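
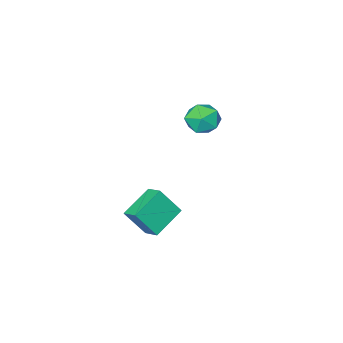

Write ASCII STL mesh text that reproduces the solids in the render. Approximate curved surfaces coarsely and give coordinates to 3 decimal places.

solid 
facet normal 0.080 0.377 0.923
outer loop
vertex -2.262 -3.423 1.291
vertex -1.625 -4.128 1.524
vertex -1.304 -3.283 1.151
endloop
endfacet
facet normal -0.065 0.891 0.449
outer loop
vertex -2.262 -3.423 1.291
vertex -1.304 -3.283 1.151
vertex -1.946 -2.988 0.474
endloop
endfacet
facet normal -0.677 0.725 0.124
outer loop
vertex -2.262 -3.423 1.291
vertex -1.946 -2.988 0.474
vertex -2.664 -3.651 0.43
endloop
endfacet
facet normal -0.911 0.108 0.397
outer loop
vertex -2.262 -3.423 1.291
vertex -2.664 -3.651 0.43
vertex -2.465 -4.356 1.078
endloop
endfacet
facet normal -0.444 -0.107 0.890
outer loop
vertex -2.262 -3.423 1.291
vertex -2.465 -4.356 1.078
vertex -1.625 -4.128 1.524
endloop
endfacet
facet normal 0.453 0.890 -0.042
outer loop
vertex -1.946 -2.988 0.474
vertex -1.304 -3.283 1.151
vertex -1.115 -3.424 0.202
endloop
endfacet
facet normal 0.688 0.058 0.724
outer loop
vertex -1.304 -3.283 1.151
vertex -1.625 -4.128 1.524
vertex -0.916 -4.129 0.85
endloop
endfacet
facet normal -0.160 -0.724 0.671
outer loop
vertex -1.625 -4.128 1.524
vertex -2.465 -4.356 1.078
vertex -1.634 -4.792 0.806
endloop
endfacet
facet normal -0.918 -0.376 -0.127
outer loop
vertex -2.465 -4.356 1.078
vertex -2.664 -3.651 0.43
vertex -2.276 -4.497 0.129
endloop
endfacet
facet normal -0.539 0.622 -0.568
outer loop
vertex -2.664 -3.651 0.43
vertex -1.946 -2.988 0.474
vertex -1.955 -3.652 -0.244
endloop
endfacet
facet normal 0.911 -0.108 -0.397
outer loop
vertex -1.318 -4.357 -0.011
vertex -1.115 -3.424 0.202
vertex -0.916 -4.129 0.85
endloop
endfacet
facet normal 0.677 -0.725 -0.124
outer loop
vertex -1.318 -4.357 -0.011
vertex -0.916 -4.129 0.85
vertex -1.634 -4.792 0.806
endloop
endfacet
facet normal 0.065 -0.891 -0.449
outer loop
vertex -1.318 -4.357 -0.011
vertex -1.634 -4.792 0.806
vertex -2.276 -4.497 0.129
endloop
endfacet
facet normal -0.080 -0.377 -0.923
outer loop
vertex -1.318 -4.357 -0.011
vertex -2.276 -4.497 0.129
vertex -1.955 -3.652 -0.244
endloop
endfacet
facet normal 0.444 0.107 -0.890
outer loop
vertex -1.318 -4.357 -0.011
vertex -1.955 -3.652 -0.244
vertex -1.115 -3.424 0.202
endloop
endfacet
facet normal 0.918 0.376 0.127
outer loop
vertex -0.916 -4.129 0.85
vertex -1.115 -3.424 0.202
vertex -1.304 -3.283 1.151
endloop
endfacet
facet normal 0.539 -0.622 0.568
outer loop
vertex -1.634 -4.792 0.806
vertex -0.916 -4.129 0.85
vertex -1.625 -4.128 1.524
endloop
endfacet
facet normal -0.453 -0.890 0.042
outer loop
vertex -2.276 -4.497 0.129
vertex -1.634 -4.792 0.806
vertex -2.465 -4.356 1.078
endloop
endfacet
facet normal -0.688 -0.058 -0.724
outer loop
vertex -1.955 -3.652 -0.244
vertex -2.276 -4.497 0.129
vertex -2.664 -3.651 0.43
endloop
endfacet
facet normal 0.160 0.724 -0.671
outer loop
vertex -1.115 -3.424 0.202
vertex -1.955 -3.652 -0.244
vertex -1.946 -2.988 0.474
endloop
endfacet
facet normal -0.879 -0.240 0.412
outer loop
vertex 3.273 -0.551 -0.082
vertex 3.229 0.316 0.329
vertex 2.532 0.007 -1.336
endloop
endfacet
facet normal 0.046 -0.902 -0.429
outer loop
vertex 4.051 0.424 -2.049
vertex 3.273 -0.551 -0.082
vertex 2.532 0.007 -1.336
endloop
endfacet
facet normal -0.878 -0.241 0.413
outer loop
vertex 2.532 0.007 -1.336
vertex 3.229 0.316 0.329
vertex 2.487 0.873 -0.925
endloop
endfacet
facet normal -0.475 0.357 -0.804
outer loop
vertex 2.487 0.873 -0.925
vertex 4.051 0.424 -2.049
vertex 2.532 0.007 -1.336
endloop
endfacet
facet normal 0.475 -0.357 0.804
outer loop
vertex 3.273 -0.551 -0.082
vertex 4.748 0.733 -0.384
vertex 3.229 0.316 0.329
endloop
endfacet
facet normal 0.047 -0.902 -0.429
outer loop
vertex 4.793 -0.133 -0.795
vertex 3.273 -0.551 -0.082
vertex 4.051 0.424 -2.049
endloop
endfacet
facet normal 0.475 -0.357 0.804
outer loop
vertex 4.793 -0.133 -0.795
vertex 4.748 0.733 -0.384
vertex 3.273 -0.551 -0.082
endloop
endfacet
facet normal -0.047 0.902 0.428
outer loop
vertex 3.229 0.316 0.329
vertex 4.748 0.733 -0.384
vertex 2.487 0.873 -0.925
endloop
endfacet
facet normal -0.475 0.357 -0.804
outer loop
vertex 4.007 1.291 -1.638
vertex 4.051 0.424 -2.049
vertex 2.487 0.873 -0.925
endloop
endfacet
facet normal -0.047 0.902 0.429
outer loop
vertex 2.487 0.873 -0.925
vertex 4.748 0.733 -0.384
vertex 4.007 1.291 -1.638
endloop
endfacet
facet normal 0.878 0.240 -0.413
outer loop
vertex 4.007 1.291 -1.638
vertex 4.793 -0.133 -0.795
vertex 4.051 0.424 -2.049
endloop
endfacet
facet normal 0.879 0.241 -0.412
outer loop
vertex 4.748 0.733 -0.384
vertex 4.793 -0.133 -0.795
vertex 4.007 1.291 -1.638
endloop
endfacet

endsolid


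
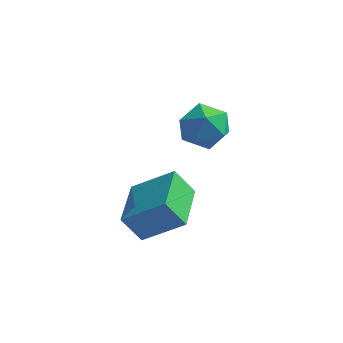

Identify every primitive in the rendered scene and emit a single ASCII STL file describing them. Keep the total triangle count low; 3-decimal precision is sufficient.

solid 
facet normal -0.464 0.824 0.326
outer loop
vertex -3.18 2.118 -2.171
vertex -2.603 2.066 -1.219
vertex -2.198 2.637 -2.086
endloop
endfacet
facet normal -0.405 0.829 -0.385
outer loop
vertex -3.18 2.118 -2.171
vertex -2.198 2.637 -2.086
vertex -2.455 2.08 -3.016
endloop
endfacet
facet normal -0.730 0.246 -0.637
outer loop
vertex -3.18 2.118 -2.171
vertex -2.455 2.08 -3.016
vertex -3.019 1.164 -2.724
endloop
endfacet
facet normal -0.989 -0.119 -0.083
outer loop
vertex -3.18 2.118 -2.171
vertex -3.019 1.164 -2.724
vertex -3.111 1.156 -1.613
endloop
endfacet
facet normal -0.825 0.238 0.513
outer loop
vertex -3.18 2.118 -2.171
vertex -3.111 1.156 -1.613
vertex -2.603 2.066 -1.219
endloop
endfacet
facet normal 0.288 0.784 -0.549
outer loop
vertex -2.455 2.08 -3.016
vertex -2.198 2.637 -2.086
vertex -1.429 2.004 -2.587
endloop
endfacet
facet normal 0.193 0.776 0.601
outer loop
vertex -2.198 2.637 -2.086
vertex -2.603 2.066 -1.219
vertex -1.521 1.996 -1.476
endloop
endfacet
facet normal -0.391 -0.173 0.904
outer loop
vertex -2.603 2.066 -1.219
vertex -3.111 1.156 -1.613
vertex -2.085 1.08 -1.184
endloop
endfacet
facet normal -0.657 -0.751 -0.060
outer loop
vertex -3.111 1.156 -1.613
vertex -3.019 1.164 -2.724
vertex -2.342 0.523 -2.114
endloop
endfacet
facet normal -0.238 -0.159 -0.958
outer loop
vertex -3.019 1.164 -2.724
vertex -2.455 2.08 -3.016
vertex -1.937 1.094 -2.981
endloop
endfacet
facet normal 0.989 0.119 0.083
outer loop
vertex -1.36 1.042 -2.029
vertex -1.429 2.004 -2.587
vertex -1.521 1.996 -1.476
endloop
endfacet
facet normal 0.730 -0.246 0.637
outer loop
vertex -1.36 1.042 -2.029
vertex -1.521 1.996 -1.476
vertex -2.085 1.08 -1.184
endloop
endfacet
facet normal 0.405 -0.829 0.385
outer loop
vertex -1.36 1.042 -2.029
vertex -2.085 1.08 -1.184
vertex -2.342 0.523 -2.114
endloop
endfacet
facet normal 0.464 -0.824 -0.326
outer loop
vertex -1.36 1.042 -2.029
vertex -2.342 0.523 -2.114
vertex -1.937 1.094 -2.981
endloop
endfacet
facet normal 0.825 -0.238 -0.513
outer loop
vertex -1.36 1.042 -2.029
vertex -1.937 1.094 -2.981
vertex -1.429 2.004 -2.587
endloop
endfacet
facet normal 0.657 0.751 0.060
outer loop
vertex -1.521 1.996 -1.476
vertex -1.429 2.004 -2.587
vertex -2.198 2.637 -2.086
endloop
endfacet
facet normal 0.238 0.159 0.958
outer loop
vertex -2.085 1.08 -1.184
vertex -1.521 1.996 -1.476
vertex -2.603 2.066 -1.219
endloop
endfacet
facet normal -0.288 -0.784 0.549
outer loop
vertex -2.342 0.523 -2.114
vertex -2.085 1.08 -1.184
vertex -3.111 1.156 -1.613
endloop
endfacet
facet normal -0.193 -0.776 -0.601
outer loop
vertex -1.937 1.094 -2.981
vertex -2.342 0.523 -2.114
vertex -3.019 1.164 -2.724
endloop
endfacet
facet normal 0.391 0.173 -0.904
outer loop
vertex -1.429 2.004 -2.587
vertex -1.937 1.094 -2.981
vertex -2.455 2.08 -3.016
endloop
endfacet
facet normal -0.574 -0.068 0.816
outer loop
vertex -2.367 -3.295 -2.539
vertex -2.631 -1.171 -2.548
vertex -3.954 -3.497 -3.671
endloop
endfacet
facet normal 0.123 -0.992 0.004
outer loop
vertex -3.209 -3.409 -4.732
vertex -2.367 -3.295 -2.539
vertex -3.954 -3.497 -3.671
endloop
endfacet
facet normal -0.574 -0.068 0.816
outer loop
vertex -3.954 -3.497 -3.671
vertex -2.631 -1.171 -2.548
vertex -4.218 -1.373 -3.68
endloop
endfacet
facet normal -0.810 -0.103 -0.577
outer loop
vertex -4.218 -1.373 -3.68
vertex -3.209 -3.409 -4.732
vertex -3.954 -3.497 -3.671
endloop
endfacet
facet normal 0.810 0.103 0.577
outer loop
vertex -2.367 -3.295 -2.539
vertex -1.886 -1.083 -3.609
vertex -2.631 -1.171 -2.548
endloop
endfacet
facet normal 0.123 -0.992 0.004
outer loop
vertex -1.622 -3.207 -3.6
vertex -2.367 -3.295 -2.539
vertex -3.209 -3.409 -4.732
endloop
endfacet
facet normal 0.810 0.103 0.577
outer loop
vertex -1.622 -3.207 -3.6
vertex -1.886 -1.083 -3.609
vertex -2.367 -3.295 -2.539
endloop
endfacet
facet normal -0.123 0.992 -0.004
outer loop
vertex -2.631 -1.171 -2.548
vertex -1.886 -1.083 -3.609
vertex -4.218 -1.373 -3.68
endloop
endfacet
facet normal -0.810 -0.103 -0.577
outer loop
vertex -3.473 -1.285 -4.741
vertex -3.209 -3.409 -4.732
vertex -4.218 -1.373 -3.68
endloop
endfacet
facet normal -0.123 0.992 -0.004
outer loop
vertex -4.218 -1.373 -3.68
vertex -1.886 -1.083 -3.609
vertex -3.473 -1.285 -4.741
endloop
endfacet
facet normal 0.574 0.068 -0.816
outer loop
vertex -3.473 -1.285 -4.741
vertex -1.622 -3.207 -3.6
vertex -3.209 -3.409 -4.732
endloop
endfacet
facet normal 0.574 0.068 -0.816
outer loop
vertex -1.886 -1.083 -3.609
vertex -1.622 -3.207 -3.6
vertex -3.473 -1.285 -4.741
endloop
endfacet

endsolid


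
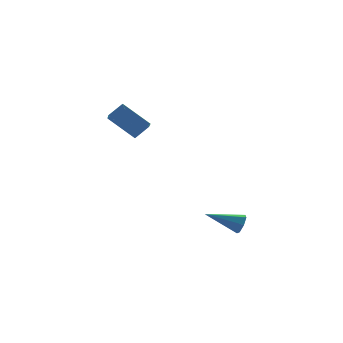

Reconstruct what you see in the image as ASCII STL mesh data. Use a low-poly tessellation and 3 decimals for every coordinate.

solid 
facet normal 0.920 -0.148 -0.364
outer loop
vertex 3.477 -1.442 -3.467
vertex 3.232 -1.744 -3.963
vertex 3.356 -1.13 -3.899
endloop
endfacet
facet normal 0.054 0.817 0.575
outer loop
vertex 3.477 -1.442 -3.467
vertex 3.356 -1.13 -3.899
vertex 1.448 -1.456 -3.257
endloop
endfacet
facet normal 0.920 -0.148 -0.364
outer loop
vertex 3.356 -1.13 -3.899
vertex 3.232 -1.744 -3.963
vertex 3.142 -1.28 -4.379
endloop
endfacet
facet normal -0.229 0.954 -0.196
outer loop
vertex 3.356 -1.13 -3.899
vertex 3.142 -1.28 -4.379
vertex 1.448 -1.456 -3.257
endloop
endfacet
facet normal 0.920 -0.147 -0.364
outer loop
vertex 3.142 -1.28 -4.379
vertex 3.232 -1.744 -3.963
vertex 2.996 -1.779 -4.546
endloop
endfacet
facet normal -0.534 0.405 -0.742
outer loop
vertex 3.142 -1.28 -4.379
vertex 2.996 -1.779 -4.546
vertex 1.448 -1.456 -3.257
endloop
endfacet
facet normal 0.920 -0.149 -0.363
outer loop
vertex 2.996 -1.779 -4.546
vertex 3.232 -1.744 -3.963
vertex 3.027 -2.252 -4.273
endloop
endfacet
facet normal -0.631 -0.418 -0.653
outer loop
vertex 2.996 -1.779 -4.546
vertex 3.027 -2.252 -4.273
vertex 1.448 -1.456 -3.257
endloop
endfacet
facet normal 0.919 -0.148 -0.365
outer loop
vertex 3.027 -2.252 -4.273
vertex 3.232 -1.744 -3.963
vertex 3.213 -2.343 -3.767
endloop
endfacet
facet normal -0.448 -0.894 0.004
outer loop
vertex 3.027 -2.252 -4.273
vertex 3.213 -2.343 -3.767
vertex 1.448 -1.456 -3.257
endloop
endfacet
facet normal 0.920 -0.148 -0.363
outer loop
vertex 3.213 -2.343 -3.767
vertex 3.232 -1.744 -3.963
vertex 3.413 -1.982 -3.408
endloop
endfacet
facet normal -0.121 -0.665 0.737
outer loop
vertex 3.213 -2.343 -3.767
vertex 3.413 -1.982 -3.408
vertex 1.448 -1.456 -3.257
endloop
endfacet
facet normal 0.920 -0.149 -0.364
outer loop
vertex 3.413 -1.982 -3.408
vertex 3.232 -1.744 -3.963
vertex 3.477 -1.442 -3.467
endloop
endfacet
facet normal 0.102 0.096 0.990
outer loop
vertex 3.413 -1.982 -3.408
vertex 3.477 -1.442 -3.467
vertex 1.448 -1.456 -3.257
endloop
endfacet
facet normal -0.733 -0.246 -0.634
outer loop
vertex -1.776 -0.389 1.902
vertex -3.037 0.333 3.079
vertex -1.65 0.856 1.274
endloop
endfacet
facet normal 0.675 -0.386 -0.629
outer loop
vertex -0.903 1.107 1.921
vertex -1.776 -0.389 1.902
vertex -1.65 0.856 1.274
endloop
endfacet
facet normal -0.733 -0.246 -0.634
outer loop
vertex -1.65 0.856 1.274
vertex -3.037 0.333 3.079
vertex -2.911 1.578 2.451
endloop
endfacet
facet normal 0.090 0.889 -0.449
outer loop
vertex -2.911 1.578 2.451
vertex -0.903 1.107 1.921
vertex -1.65 0.856 1.274
endloop
endfacet
facet normal -0.090 -0.889 0.449
outer loop
vertex -1.776 -0.389 1.902
vertex -2.29 0.584 3.726
vertex -3.037 0.333 3.079
endloop
endfacet
facet normal 0.675 -0.386 -0.629
outer loop
vertex -1.029 -0.138 2.549
vertex -1.776 -0.389 1.902
vertex -0.903 1.107 1.921
endloop
endfacet
facet normal -0.090 -0.889 0.449
outer loop
vertex -1.029 -0.138 2.549
vertex -2.29 0.584 3.726
vertex -1.776 -0.389 1.902
endloop
endfacet
facet normal -0.675 0.386 0.629
outer loop
vertex -3.037 0.333 3.079
vertex -2.29 0.584 3.726
vertex -2.911 1.578 2.451
endloop
endfacet
facet normal 0.090 0.889 -0.449
outer loop
vertex -2.164 1.829 3.098
vertex -0.903 1.107 1.921
vertex -2.911 1.578 2.451
endloop
endfacet
facet normal -0.675 0.386 0.629
outer loop
vertex -2.911 1.578 2.451
vertex -2.29 0.584 3.726
vertex -2.164 1.829 3.098
endloop
endfacet
facet normal 0.733 0.246 0.634
outer loop
vertex -2.164 1.829 3.098
vertex -1.029 -0.138 2.549
vertex -0.903 1.107 1.921
endloop
endfacet
facet normal 0.733 0.246 0.634
outer loop
vertex -2.29 0.584 3.726
vertex -1.029 -0.138 2.549
vertex -2.164 1.829 3.098
endloop
endfacet

endsolid


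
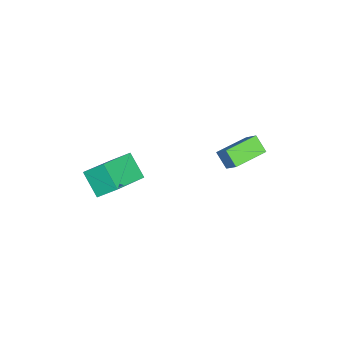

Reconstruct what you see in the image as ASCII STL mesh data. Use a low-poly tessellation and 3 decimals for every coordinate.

solid 
facet normal -0.482 -0.567 0.668
outer loop
vertex 0.893 -3.057 1.341
vertex 0.868 -2.255 2.003
vertex -0.824 -2.488 0.586
endloop
endfacet
facet normal 0.024 -0.771 -0.636
outer loop
vertex -0.228 -1.785 -0.243
vertex 0.893 -3.057 1.341
vertex -0.824 -2.488 0.586
endloop
endfacet
facet normal -0.481 -0.567 0.668
outer loop
vertex -0.824 -2.488 0.586
vertex 0.868 -2.255 2.003
vertex -0.85 -1.686 1.248
endloop
endfacet
facet normal -0.876 0.289 -0.385
outer loop
vertex -0.85 -1.686 1.248
vertex -0.228 -1.785 -0.243
vertex -0.824 -2.488 0.586
endloop
endfacet
facet normal 0.877 -0.290 0.384
outer loop
vertex 0.893 -3.057 1.341
vertex 1.464 -1.552 1.174
vertex 0.868 -2.255 2.003
endloop
endfacet
facet normal 0.024 -0.771 -0.636
outer loop
vertex 1.49 -2.354 0.512
vertex 0.893 -3.057 1.341
vertex -0.228 -1.785 -0.243
endloop
endfacet
facet normal 0.876 -0.290 0.385
outer loop
vertex 1.49 -2.354 0.512
vertex 1.464 -1.552 1.174
vertex 0.893 -3.057 1.341
endloop
endfacet
facet normal -0.024 0.771 0.636
outer loop
vertex 0.868 -2.255 2.003
vertex 1.464 -1.552 1.174
vertex -0.85 -1.686 1.248
endloop
endfacet
facet normal -0.876 0.290 -0.385
outer loop
vertex -0.253 -0.983 0.419
vertex -0.228 -1.785 -0.243
vertex -0.85 -1.686 1.248
endloop
endfacet
facet normal -0.024 0.771 0.636
outer loop
vertex -0.85 -1.686 1.248
vertex 1.464 -1.552 1.174
vertex -0.253 -0.983 0.419
endloop
endfacet
facet normal 0.482 0.567 -0.668
outer loop
vertex -0.253 -0.983 0.419
vertex 1.49 -2.354 0.512
vertex -0.228 -1.785 -0.243
endloop
endfacet
facet normal 0.482 0.567 -0.668
outer loop
vertex 1.464 -1.552 1.174
vertex 1.49 -2.354 0.512
vertex -0.253 -0.983 0.419
endloop
endfacet
facet normal -0.400 -0.573 0.715
outer loop
vertex -1.395 1.953 1.723
vertex -2.543 2.881 1.824
vertex -1.834 1.478 1.097
endloop
endfacet
facet normal 0.776 -0.628 -0.068
outer loop
vertex -1.497 1.959 0.496
vertex -1.395 1.953 1.723
vertex -1.834 1.478 1.097
endloop
endfacet
facet normal -0.402 -0.573 0.714
outer loop
vertex -1.834 1.478 1.097
vertex -2.543 2.881 1.824
vertex -2.982 2.407 1.197
endloop
endfacet
facet normal -0.488 -0.528 -0.696
outer loop
vertex -2.982 2.407 1.197
vertex -1.497 1.959 0.496
vertex -1.834 1.478 1.097
endloop
endfacet
facet normal 0.488 0.528 0.696
outer loop
vertex -1.395 1.953 1.723
vertex -2.206 3.362 1.223
vertex -2.543 2.881 1.824
endloop
endfacet
facet normal 0.775 -0.628 -0.067
outer loop
vertex -1.058 2.433 1.123
vertex -1.395 1.953 1.723
vertex -1.497 1.959 0.496
endloop
endfacet
facet normal 0.487 0.527 0.696
outer loop
vertex -1.058 2.433 1.123
vertex -2.206 3.362 1.223
vertex -1.395 1.953 1.723
endloop
endfacet
facet normal -0.775 0.628 0.068
outer loop
vertex -2.543 2.881 1.824
vertex -2.206 3.362 1.223
vertex -2.982 2.407 1.197
endloop
endfacet
facet normal -0.488 -0.527 -0.696
outer loop
vertex -2.645 2.887 0.597
vertex -1.497 1.959 0.496
vertex -2.982 2.407 1.197
endloop
endfacet
facet normal -0.775 0.628 0.067
outer loop
vertex -2.982 2.407 1.197
vertex -2.206 3.362 1.223
vertex -2.645 2.887 0.597
endloop
endfacet
facet normal 0.401 0.574 -0.714
outer loop
vertex -2.645 2.887 0.597
vertex -1.058 2.433 1.123
vertex -1.497 1.959 0.496
endloop
endfacet
facet normal 0.401 0.572 -0.715
outer loop
vertex -2.206 3.362 1.223
vertex -1.058 2.433 1.123
vertex -2.645 2.887 0.597
endloop
endfacet

endsolid


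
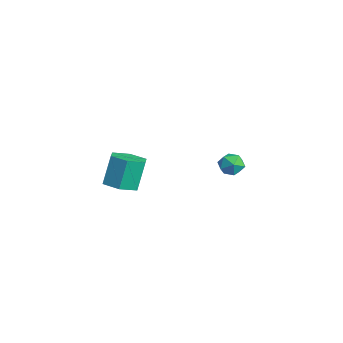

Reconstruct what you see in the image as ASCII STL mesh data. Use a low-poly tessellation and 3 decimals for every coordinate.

solid 
facet normal 0.201 0.924 -0.326
outer loop
vertex 2.45 3.19 -3.118
vertex 2.115 3.507 -2.427
vertex 2.924 3.323 -2.449
endloop
endfacet
facet normal 0.681 0.456 -0.573
outer loop
vertex 2.45 3.19 -3.118
vertex 2.924 3.323 -2.449
vertex 3.017 2.627 -2.893
endloop
endfacet
facet normal 0.330 -0.044 -0.943
outer loop
vertex 2.45 3.19 -3.118
vertex 3.017 2.627 -2.893
vertex 2.265 2.381 -3.145
endloop
endfacet
facet normal -0.365 0.114 -0.924
outer loop
vertex 2.45 3.19 -3.118
vertex 2.265 2.381 -3.145
vertex 1.707 2.925 -2.857
endloop
endfacet
facet normal -0.445 0.713 -0.543
outer loop
vertex 2.45 3.19 -3.118
vertex 1.707 2.925 -2.857
vertex 2.115 3.507 -2.427
endloop
endfacet
facet normal 0.990 0.141 -0.014
outer loop
vertex 3.017 2.627 -2.893
vertex 2.924 3.323 -2.449
vertex 3.033 2.595 -2.063
endloop
endfacet
facet normal 0.214 0.897 0.388
outer loop
vertex 2.924 3.323 -2.449
vertex 2.115 3.507 -2.427
vertex 2.475 3.139 -1.775
endloop
endfacet
facet normal -0.831 0.555 0.037
outer loop
vertex 2.115 3.507 -2.427
vertex 1.707 2.925 -2.857
vertex 1.723 2.893 -2.027
endloop
endfacet
facet normal -0.702 -0.413 -0.580
outer loop
vertex 1.707 2.925 -2.857
vertex 2.265 2.381 -3.145
vertex 1.816 2.197 -2.471
endloop
endfacet
facet normal 0.424 -0.669 -0.611
outer loop
vertex 2.265 2.381 -3.145
vertex 3.017 2.627 -2.893
vertex 2.625 2.013 -2.493
endloop
endfacet
facet normal 0.365 -0.114 0.924
outer loop
vertex 2.29 2.33 -1.802
vertex 3.033 2.595 -2.063
vertex 2.475 3.139 -1.775
endloop
endfacet
facet normal -0.330 0.044 0.943
outer loop
vertex 2.29 2.33 -1.802
vertex 2.475 3.139 -1.775
vertex 1.723 2.893 -2.027
endloop
endfacet
facet normal -0.681 -0.456 0.573
outer loop
vertex 2.29 2.33 -1.802
vertex 1.723 2.893 -2.027
vertex 1.816 2.197 -2.471
endloop
endfacet
facet normal -0.201 -0.924 0.326
outer loop
vertex 2.29 2.33 -1.802
vertex 1.816 2.197 -2.471
vertex 2.625 2.013 -2.493
endloop
endfacet
facet normal 0.445 -0.713 0.543
outer loop
vertex 2.29 2.33 -1.802
vertex 2.625 2.013 -2.493
vertex 3.033 2.595 -2.063
endloop
endfacet
facet normal 0.702 0.413 0.580
outer loop
vertex 2.475 3.139 -1.775
vertex 3.033 2.595 -2.063
vertex 2.924 3.323 -2.449
endloop
endfacet
facet normal -0.424 0.669 0.611
outer loop
vertex 1.723 2.893 -2.027
vertex 2.475 3.139 -1.775
vertex 2.115 3.507 -2.427
endloop
endfacet
facet normal -0.990 -0.141 0.014
outer loop
vertex 1.816 2.197 -2.471
vertex 1.723 2.893 -2.027
vertex 1.707 2.925 -2.857
endloop
endfacet
facet normal -0.214 -0.897 -0.388
outer loop
vertex 2.625 2.013 -2.493
vertex 1.816 2.197 -2.471
vertex 2.265 2.381 -3.145
endloop
endfacet
facet normal 0.831 -0.555 -0.037
outer loop
vertex 3.033 2.595 -2.063
vertex 2.625 2.013 -2.493
vertex 3.017 2.627 -2.893
endloop
endfacet
facet normal 0.210 -0.334 -0.919
outer loop
vertex 4.951 -3.689 -1.243
vertex 4.075 -4.249 -1.24
vertex 4.066 -3.272 -1.597
endloop
endfacet
facet normal 0.482 0.853 -0.200
outer loop
vertex 4.951 -3.689 -1.243
vertex 4.066 -3.272 -1.597
vertex 4.561 -3.071 0.457
endloop
endfacet
facet normal 0.482 0.853 -0.200
outer loop
vertex 4.561 -3.071 0.457
vertex 4.066 -3.272 -1.597
vertex 3.677 -2.654 0.103
endloop
endfacet
facet normal -0.210 0.334 0.919
outer loop
vertex 4.561 -3.071 0.457
vertex 3.677 -2.654 0.103
vertex 3.685 -3.631 0.46
endloop
endfacet
facet normal 0.211 -0.334 -0.919
outer loop
vertex 4.066 -3.272 -1.597
vertex 4.075 -4.249 -1.24
vertex 3.19 -3.833 -1.594
endloop
endfacet
facet normal -0.496 0.773 -0.395
outer loop
vertex 4.066 -3.272 -1.597
vertex 3.19 -3.833 -1.594
vertex 3.677 -2.654 0.103
endloop
endfacet
facet normal -0.496 0.773 -0.395
outer loop
vertex 3.677 -2.654 0.103
vertex 3.19 -3.833 -1.594
vertex 2.801 -3.215 0.106
endloop
endfacet
facet normal -0.211 0.334 0.919
outer loop
vertex 3.677 -2.654 0.103
vertex 2.801 -3.215 0.106
vertex 3.685 -3.631 0.46
endloop
endfacet
facet normal 0.210 -0.334 -0.919
outer loop
vertex 3.19 -3.833 -1.594
vertex 4.075 -4.249 -1.24
vertex 3.199 -4.809 -1.237
endloop
endfacet
facet normal -0.978 -0.080 -0.195
outer loop
vertex 3.19 -3.833 -1.594
vertex 3.199 -4.809 -1.237
vertex 2.801 -3.215 0.106
endloop
endfacet
facet normal -0.978 -0.079 -0.195
outer loop
vertex 2.801 -3.215 0.106
vertex 3.199 -4.809 -1.237
vertex 2.809 -4.191 0.463
endloop
endfacet
facet normal -0.211 0.334 0.919
outer loop
vertex 2.801 -3.215 0.106
vertex 2.809 -4.191 0.463
vertex 3.685 -3.631 0.46
endloop
endfacet
facet normal 0.210 -0.334 -0.919
outer loop
vertex 3.199 -4.809 -1.237
vertex 4.075 -4.249 -1.24
vertex 4.083 -5.226 -0.883
endloop
endfacet
facet normal -0.482 -0.853 0.199
outer loop
vertex 3.199 -4.809 -1.237
vertex 4.083 -5.226 -0.883
vertex 2.809 -4.191 0.463
endloop
endfacet
facet normal -0.482 -0.853 0.200
outer loop
vertex 2.809 -4.191 0.463
vertex 4.083 -5.226 -0.883
vertex 3.694 -4.608 0.817
endloop
endfacet
facet normal -0.210 0.334 0.919
outer loop
vertex 2.809 -4.191 0.463
vertex 3.694 -4.608 0.817
vertex 3.685 -3.631 0.46
endloop
endfacet
facet normal 0.211 -0.334 -0.919
outer loop
vertex 4.083 -5.226 -0.883
vertex 4.075 -4.249 -1.24
vertex 4.959 -4.665 -0.886
endloop
endfacet
facet normal 0.496 -0.773 0.395
outer loop
vertex 4.083 -5.226 -0.883
vertex 4.959 -4.665 -0.886
vertex 3.694 -4.608 0.817
endloop
endfacet
facet normal 0.496 -0.773 0.395
outer loop
vertex 3.694 -4.608 0.817
vertex 4.959 -4.665 -0.886
vertex 4.57 -4.047 0.814
endloop
endfacet
facet normal -0.211 0.334 0.919
outer loop
vertex 3.694 -4.608 0.817
vertex 4.57 -4.047 0.814
vertex 3.685 -3.631 0.46
endloop
endfacet
facet normal 0.211 -0.334 -0.919
outer loop
vertex 4.959 -4.665 -0.886
vertex 4.075 -4.249 -1.24
vertex 4.951 -3.689 -1.243
endloop
endfacet
facet normal 0.978 0.079 0.195
outer loop
vertex 4.959 -4.665 -0.886
vertex 4.951 -3.689 -1.243
vertex 4.57 -4.047 0.814
endloop
endfacet
facet normal 0.977 0.080 0.195
outer loop
vertex 4.57 -4.047 0.814
vertex 4.951 -3.689 -1.243
vertex 4.561 -3.071 0.457
endloop
endfacet
facet normal -0.210 0.334 0.919
outer loop
vertex 4.57 -4.047 0.814
vertex 4.561 -3.071 0.457
vertex 3.685 -3.631 0.46
endloop
endfacet

endsolid


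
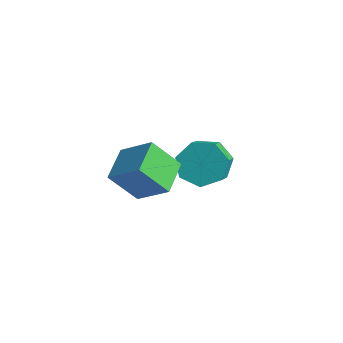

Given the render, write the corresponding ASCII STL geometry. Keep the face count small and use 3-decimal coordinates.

solid 
facet normal -0.471 0.665 -0.580
outer loop
vertex -3.747 3.663 0.779
vertex -4.076 4.062 1.503
vertex -3.313 4.229 1.075
endloop
endfacet
facet normal 0.680 -0.145 -0.719
outer loop
vertex -3.747 3.663 0.779
vertex -3.313 4.229 1.075
vertex -3.136 2.798 1.532
endloop
endfacet
facet normal 0.681 -0.145 -0.718
outer loop
vertex -3.136 2.798 1.532
vertex -3.313 4.229 1.075
vertex -2.702 3.364 1.829
endloop
endfacet
facet normal 0.471 -0.665 0.580
outer loop
vertex -3.136 2.798 1.532
vertex -2.702 3.364 1.829
vertex -3.464 3.198 2.257
endloop
endfacet
facet normal -0.471 0.665 -0.579
outer loop
vertex -3.313 4.229 1.075
vertex -4.076 4.062 1.503
vertex -3.453 4.669 1.694
endloop
endfacet
facet normal 0.864 0.482 -0.147
outer loop
vertex -3.313 4.229 1.075
vertex -3.453 4.669 1.694
vertex -2.702 3.364 1.829
endloop
endfacet
facet normal 0.864 0.482 -0.147
outer loop
vertex -2.702 3.364 1.829
vertex -3.453 4.669 1.694
vertex -2.842 3.804 2.448
endloop
endfacet
facet normal 0.470 -0.666 0.579
outer loop
vertex -2.702 3.364 1.829
vertex -2.842 3.804 2.448
vertex -3.464 3.198 2.257
endloop
endfacet
facet normal -0.470 0.665 -0.580
outer loop
vertex -3.453 4.669 1.694
vertex -4.076 4.062 1.503
vertex -4.062 4.653 2.169
endloop
endfacet
facet normal 0.397 0.746 0.534
outer loop
vertex -3.453 4.669 1.694
vertex -4.062 4.653 2.169
vertex -2.842 3.804 2.448
endloop
endfacet
facet normal 0.397 0.746 0.534
outer loop
vertex -2.842 3.804 2.448
vertex -4.062 4.653 2.169
vertex -3.45 3.788 2.923
endloop
endfacet
facet normal 0.470 -0.665 0.580
outer loop
vertex -2.842 3.804 2.448
vertex -3.45 3.788 2.923
vertex -3.464 3.198 2.257
endloop
endfacet
facet normal -0.471 0.665 -0.580
outer loop
vertex -4.062 4.653 2.169
vertex -4.076 4.062 1.503
vertex -4.681 4.192 2.143
endloop
endfacet
facet normal -0.369 0.449 0.814
outer loop
vertex -4.062 4.653 2.169
vertex -4.681 4.192 2.143
vertex -3.45 3.788 2.923
endloop
endfacet
facet normal -0.369 0.448 0.814
outer loop
vertex -3.45 3.788 2.923
vertex -4.681 4.192 2.143
vertex -4.07 3.327 2.896
endloop
endfacet
facet normal 0.470 -0.666 0.580
outer loop
vertex -3.45 3.788 2.923
vertex -4.07 3.327 2.896
vertex -3.464 3.198 2.257
endloop
endfacet
facet normal -0.470 0.665 -0.580
outer loop
vertex -4.681 4.192 2.143
vertex -4.076 4.062 1.503
vertex -4.844 3.634 1.635
endloop
endfacet
facet normal -0.857 -0.187 0.480
outer loop
vertex -4.681 4.192 2.143
vertex -4.844 3.634 1.635
vertex -4.07 3.327 2.896
endloop
endfacet
facet normal -0.857 -0.187 0.480
outer loop
vertex -4.07 3.327 2.896
vertex -4.844 3.634 1.635
vertex -4.233 2.769 2.388
endloop
endfacet
facet normal 0.470 -0.665 0.580
outer loop
vertex -4.07 3.327 2.896
vertex -4.233 2.769 2.388
vertex -3.464 3.198 2.257
endloop
endfacet
facet normal -0.470 0.665 -0.580
outer loop
vertex -4.844 3.634 1.635
vertex -4.076 4.062 1.503
vertex -4.429 3.398 1.028
endloop
endfacet
facet normal -0.700 -0.681 -0.214
outer loop
vertex -4.844 3.634 1.635
vertex -4.429 3.398 1.028
vertex -4.233 2.769 2.388
endloop
endfacet
facet normal -0.700 -0.681 -0.214
outer loop
vertex -4.233 2.769 2.388
vertex -4.429 3.398 1.028
vertex -3.818 2.533 1.781
endloop
endfacet
facet normal 0.470 -0.665 0.580
outer loop
vertex -4.233 2.769 2.388
vertex -3.818 2.533 1.781
vertex -3.464 3.198 2.257
endloop
endfacet
facet normal -0.470 0.665 -0.580
outer loop
vertex -4.429 3.398 1.028
vertex -4.076 4.062 1.503
vertex -3.747 3.663 0.779
endloop
endfacet
facet normal -0.016 -0.663 -0.749
outer loop
vertex -4.429 3.398 1.028
vertex -3.747 3.663 0.779
vertex -3.818 2.533 1.781
endloop
endfacet
facet normal -0.016 -0.663 -0.749
outer loop
vertex -3.818 2.533 1.781
vertex -3.747 3.663 0.779
vertex -3.136 2.798 1.532
endloop
endfacet
facet normal 0.470 -0.665 0.580
outer loop
vertex -3.818 2.533 1.781
vertex -3.136 2.798 1.532
vertex -3.464 3.198 2.257
endloop
endfacet
facet normal -0.447 -0.470 0.761
outer loop
vertex -2.701 -0.303 4.486
vertex -3.27 0.792 4.828
vertex -3.772 -0.605 3.67
endloop
endfacet
facet normal 0.444 -0.855 -0.267
outer loop
vertex -3.15 0.048 2.612
vertex -2.701 -0.303 4.486
vertex -3.772 -0.605 3.67
endloop
endfacet
facet normal -0.447 -0.470 0.761
outer loop
vertex -3.772 -0.605 3.67
vertex -3.27 0.792 4.828
vertex -4.341 0.49 4.012
endloop
endfacet
facet normal -0.776 -0.219 -0.591
outer loop
vertex -4.341 0.49 4.012
vertex -3.15 0.048 2.612
vertex -3.772 -0.605 3.67
endloop
endfacet
facet normal 0.776 0.219 0.591
outer loop
vertex -2.701 -0.303 4.486
vertex -2.648 1.445 3.77
vertex -3.27 0.792 4.828
endloop
endfacet
facet normal 0.444 -0.855 -0.267
outer loop
vertex -2.079 0.35 3.428
vertex -2.701 -0.303 4.486
vertex -3.15 0.048 2.612
endloop
endfacet
facet normal 0.776 0.219 0.591
outer loop
vertex -2.079 0.35 3.428
vertex -2.648 1.445 3.77
vertex -2.701 -0.303 4.486
endloop
endfacet
facet normal -0.444 0.855 0.267
outer loop
vertex -3.27 0.792 4.828
vertex -2.648 1.445 3.77
vertex -4.341 0.49 4.012
endloop
endfacet
facet normal -0.776 -0.219 -0.591
outer loop
vertex -3.719 1.143 2.954
vertex -3.15 0.048 2.612
vertex -4.341 0.49 4.012
endloop
endfacet
facet normal -0.444 0.855 0.267
outer loop
vertex -4.341 0.49 4.012
vertex -2.648 1.445 3.77
vertex -3.719 1.143 2.954
endloop
endfacet
facet normal 0.447 0.470 -0.761
outer loop
vertex -3.719 1.143 2.954
vertex -2.079 0.35 3.428
vertex -3.15 0.048 2.612
endloop
endfacet
facet normal 0.447 0.470 -0.761
outer loop
vertex -2.648 1.445 3.77
vertex -2.079 0.35 3.428
vertex -3.719 1.143 2.954
endloop
endfacet

endsolid


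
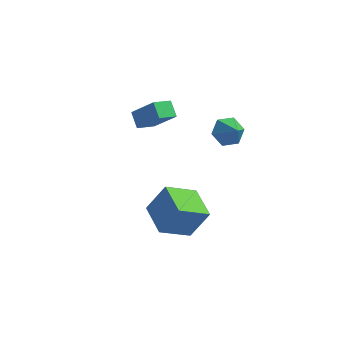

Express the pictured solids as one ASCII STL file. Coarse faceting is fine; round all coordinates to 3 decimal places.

solid 
facet normal -0.706 -0.477 0.524
outer loop
vertex -1.401 -3.121 -1.853
vertex -2.247 -1.701 -1.701
vertex -2.208 -3.453 -3.241
endloop
endfacet
facet normal 0.510 -0.856 -0.092
outer loop
vertex -0.973 -2.619 -4.159
vertex -1.401 -3.121 -1.853
vertex -2.208 -3.453 -3.241
endloop
endfacet
facet normal -0.706 -0.477 0.524
outer loop
vertex -2.208 -3.453 -3.241
vertex -2.247 -1.701 -1.701
vertex -3.054 -2.033 -3.089
endloop
endfacet
facet normal -0.492 -0.203 -0.846
outer loop
vertex -3.054 -2.033 -3.089
vertex -0.973 -2.619 -4.159
vertex -2.208 -3.453 -3.241
endloop
endfacet
facet normal 0.492 0.203 0.846
outer loop
vertex -1.401 -3.121 -1.853
vertex -1.012 -0.867 -2.619
vertex -2.247 -1.701 -1.701
endloop
endfacet
facet normal 0.510 -0.856 -0.092
outer loop
vertex -0.166 -2.287 -2.771
vertex -1.401 -3.121 -1.853
vertex -0.973 -2.619 -4.159
endloop
endfacet
facet normal 0.492 0.203 0.846
outer loop
vertex -0.166 -2.287 -2.771
vertex -1.012 -0.867 -2.619
vertex -1.401 -3.121 -1.853
endloop
endfacet
facet normal -0.510 0.856 0.092
outer loop
vertex -2.247 -1.701 -1.701
vertex -1.012 -0.867 -2.619
vertex -3.054 -2.033 -3.089
endloop
endfacet
facet normal -0.492 -0.203 -0.846
outer loop
vertex -1.819 -1.199 -4.007
vertex -0.973 -2.619 -4.159
vertex -3.054 -2.033 -3.089
endloop
endfacet
facet normal -0.510 0.856 0.092
outer loop
vertex -3.054 -2.033 -3.089
vertex -1.012 -0.867 -2.619
vertex -1.819 -1.199 -4.007
endloop
endfacet
facet normal 0.706 0.477 -0.524
outer loop
vertex -1.819 -1.199 -4.007
vertex -0.166 -2.287 -2.771
vertex -0.973 -2.619 -4.159
endloop
endfacet
facet normal 0.706 0.477 -0.524
outer loop
vertex -1.012 -0.867 -2.619
vertex -0.166 -2.287 -2.771
vertex -1.819 -1.199 -4.007
endloop
endfacet
facet normal -0.444 0.583 -0.681
outer loop
vertex 0.341 2.854 -2.506
vertex -0.201 3.1 -1.942
vertex 0.5 3.513 -2.045
endloop
endfacet
facet normal 0.980 -0.183 -0.077
outer loop
vertex 0.341 2.854 -2.506
vertex 0.5 3.513 -2.045
vertex 0.361 2.36 -1.078
endloop
endfacet
facet normal -0.443 0.583 -0.681
outer loop
vertex 0.5 3.513 -2.045
vertex -0.201 3.1 -1.942
vertex -0.042 3.76 -1.481
endloop
endfacet
facet normal 0.745 0.374 0.552
outer loop
vertex 0.5 3.513 -2.045
vertex -0.042 3.76 -1.481
vertex 0.361 2.36 -1.078
endloop
endfacet
facet normal -0.442 0.583 -0.682
outer loop
vertex -0.042 3.76 -1.481
vertex -0.201 3.1 -1.942
vertex -0.743 3.347 -1.379
endloop
endfacet
facet normal -0.020 0.271 0.962
outer loop
vertex -0.042 3.76 -1.481
vertex -0.743 3.347 -1.379
vertex 0.361 2.36 -1.078
endloop
endfacet
facet normal -0.442 0.583 -0.681
outer loop
vertex -0.743 3.347 -1.379
vertex -0.201 3.1 -1.942
vertex -0.902 2.688 -1.84
endloop
endfacet
facet normal -0.548 -0.387 0.742
outer loop
vertex -0.743 3.347 -1.379
vertex -0.902 2.688 -1.84
vertex 0.361 2.36 -1.078
endloop
endfacet
facet normal -0.442 0.584 -0.681
outer loop
vertex -0.902 2.688 -1.84
vertex -0.201 3.1 -1.942
vertex -0.36 2.441 -2.404
endloop
endfacet
facet normal -0.313 -0.943 0.112
outer loop
vertex -0.902 2.688 -1.84
vertex -0.36 2.441 -2.404
vertex 0.361 2.36 -1.078
endloop
endfacet
facet normal -0.443 0.584 -0.680
outer loop
vertex -0.36 2.441 -2.404
vertex -0.201 3.1 -1.942
vertex 0.341 2.854 -2.506
endloop
endfacet
facet normal 0.452 -0.841 -0.297
outer loop
vertex -0.36 2.441 -2.404
vertex 0.341 2.854 -2.506
vertex 0.361 2.36 -1.078
endloop
endfacet
facet normal -0.424 0.712 0.560
outer loop
vertex -4.754 3.315 -1.438
vertex -3.66 3.06 -0.285
vertex -4.09 4.074 -1.9
endloop
endfacet
facet normal -0.680 0.159 -0.716
outer loop
vertex -3.7 3.42 -2.415
vertex -4.754 3.315 -1.438
vertex -4.09 4.074 -1.9
endloop
endfacet
facet normal -0.425 0.711 0.560
outer loop
vertex -4.09 4.074 -1.9
vertex -3.66 3.06 -0.285
vertex -2.996 3.82 -0.747
endloop
endfacet
facet normal 0.598 0.685 -0.417
outer loop
vertex -2.996 3.82 -0.747
vertex -3.7 3.42 -2.415
vertex -4.09 4.074 -1.9
endloop
endfacet
facet normal -0.598 -0.685 0.416
outer loop
vertex -4.754 3.315 -1.438
vertex -3.27 2.406 -0.8
vertex -3.66 3.06 -0.285
endloop
endfacet
facet normal -0.680 0.158 -0.716
outer loop
vertex -4.364 2.66 -1.953
vertex -4.754 3.315 -1.438
vertex -3.7 3.42 -2.415
endloop
endfacet
facet normal -0.598 -0.684 0.417
outer loop
vertex -4.364 2.66 -1.953
vertex -3.27 2.406 -0.8
vertex -4.754 3.315 -1.438
endloop
endfacet
facet normal 0.680 -0.159 0.716
outer loop
vertex -3.66 3.06 -0.285
vertex -3.27 2.406 -0.8
vertex -2.996 3.82 -0.747
endloop
endfacet
facet normal 0.599 0.684 -0.417
outer loop
vertex -2.606 3.165 -1.262
vertex -3.7 3.42 -2.415
vertex -2.996 3.82 -0.747
endloop
endfacet
facet normal 0.680 -0.159 0.716
outer loop
vertex -2.996 3.82 -0.747
vertex -3.27 2.406 -0.8
vertex -2.606 3.165 -1.262
endloop
endfacet
facet normal 0.425 -0.711 -0.560
outer loop
vertex -2.606 3.165 -1.262
vertex -4.364 2.66 -1.953
vertex -3.7 3.42 -2.415
endloop
endfacet
facet normal 0.424 -0.712 -0.560
outer loop
vertex -3.27 2.406 -0.8
vertex -4.364 2.66 -1.953
vertex -2.606 3.165 -1.262
endloop
endfacet

endsolid


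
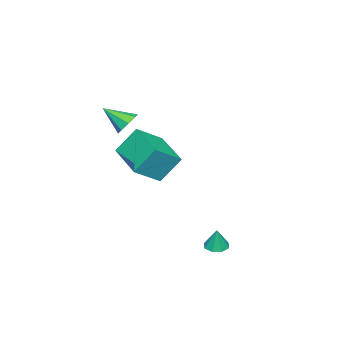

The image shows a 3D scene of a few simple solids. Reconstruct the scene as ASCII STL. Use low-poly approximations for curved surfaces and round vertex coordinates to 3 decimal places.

solid 
facet normal -0.209 0.779 -0.592
outer loop
vertex 1.181 -0.666 2.527
vertex 0.549 -0.734 2.661
vertex 1.041 -0.402 2.924
endloop
endfacet
facet normal 0.941 -0.012 0.339
outer loop
vertex 1.181 -0.666 2.527
vertex 1.041 -0.402 2.924
vertex 0.831 -1.786 3.459
endloop
endfacet
facet normal -0.210 0.779 -0.591
outer loop
vertex 1.041 -0.402 2.924
vertex 0.549 -0.734 2.661
vertex 0.613 -0.332 3.168
endloop
endfacet
facet normal 0.510 0.242 0.825
outer loop
vertex 1.041 -0.402 2.924
vertex 0.613 -0.332 3.168
vertex 0.831 -1.786 3.459
endloop
endfacet
facet normal -0.209 0.779 -0.591
outer loop
vertex 0.613 -0.332 3.168
vertex 0.549 -0.734 2.661
vertex 0.147 -0.498 3.114
endloop
endfacet
facet normal -0.172 0.168 0.971
outer loop
vertex 0.613 -0.332 3.168
vertex 0.147 -0.498 3.114
vertex 0.831 -1.786 3.459
endloop
endfacet
facet normal -0.209 0.779 -0.591
outer loop
vertex 0.147 -0.498 3.114
vertex 0.549 -0.734 2.661
vertex -0.084 -0.802 2.795
endloop
endfacet
facet normal -0.701 -0.188 0.687
outer loop
vertex 0.147 -0.498 3.114
vertex -0.084 -0.802 2.795
vertex 0.831 -1.786 3.459
endloop
endfacet
facet normal -0.209 0.779 -0.592
outer loop
vertex -0.084 -0.802 2.795
vertex 0.549 -0.734 2.661
vertex 0.056 -1.066 2.398
endloop
endfacet
facet normal -0.771 -0.621 0.141
outer loop
vertex -0.084 -0.802 2.795
vertex 0.056 -1.066 2.398
vertex 0.831 -1.786 3.459
endloop
endfacet
facet normal -0.209 0.779 -0.591
outer loop
vertex 0.056 -1.066 2.398
vertex 0.549 -0.734 2.661
vertex 0.484 -1.136 2.154
endloop
endfacet
facet normal -0.340 -0.875 -0.345
outer loop
vertex 0.056 -1.066 2.398
vertex 0.484 -1.136 2.154
vertex 0.831 -1.786 3.459
endloop
endfacet
facet normal -0.209 0.779 -0.591
outer loop
vertex 0.484 -1.136 2.154
vertex 0.549 -0.734 2.661
vertex 0.95 -0.97 2.208
endloop
endfacet
facet normal 0.342 -0.802 -0.490
outer loop
vertex 0.484 -1.136 2.154
vertex 0.95 -0.97 2.208
vertex 0.831 -1.786 3.459
endloop
endfacet
facet normal -0.209 0.779 -0.591
outer loop
vertex 0.95 -0.97 2.208
vertex 0.549 -0.734 2.661
vertex 1.181 -0.666 2.527
endloop
endfacet
facet normal 0.871 -0.445 -0.207
outer loop
vertex 0.95 -0.97 2.208
vertex 1.181 -0.666 2.527
vertex 0.831 -1.786 3.459
endloop
endfacet
facet normal -0.344 0.478 0.808
outer loop
vertex -1.903 -1.819 1.297
vertex -0.668 -0.124 0.821
vertex -3.069 -1.21 0.44
endloop
endfacet
facet normal -0.574 -0.788 0.222
outer loop
vertex -2.532 -1.956 -0.821
vertex -1.903 -1.819 1.297
vertex -3.069 -1.21 0.44
endloop
endfacet
facet normal -0.344 0.478 0.808
outer loop
vertex -3.069 -1.21 0.44
vertex -0.668 -0.124 0.821
vertex -1.835 0.484 -0.036
endloop
endfacet
facet normal -0.743 0.388 -0.546
outer loop
vertex -1.835 0.484 -0.036
vertex -2.532 -1.956 -0.821
vertex -3.069 -1.21 0.44
endloop
endfacet
facet normal 0.743 -0.388 0.546
outer loop
vertex -1.903 -1.819 1.297
vertex -0.131 -0.87 -0.44
vertex -0.668 -0.124 0.821
endloop
endfacet
facet normal -0.573 -0.789 0.221
outer loop
vertex -1.365 -2.564 0.036
vertex -1.903 -1.819 1.297
vertex -2.532 -1.956 -0.821
endloop
endfacet
facet normal 0.743 -0.388 0.546
outer loop
vertex -1.365 -2.564 0.036
vertex -0.131 -0.87 -0.44
vertex -1.903 -1.819 1.297
endloop
endfacet
facet normal 0.574 0.788 -0.222
outer loop
vertex -0.668 -0.124 0.821
vertex -0.131 -0.87 -0.44
vertex -1.835 0.484 -0.036
endloop
endfacet
facet normal -0.743 0.388 -0.546
outer loop
vertex -1.297 -0.261 -1.297
vertex -2.532 -1.956 -0.821
vertex -1.835 0.484 -0.036
endloop
endfacet
facet normal 0.574 0.788 -0.221
outer loop
vertex -1.835 0.484 -0.036
vertex -0.131 -0.87 -0.44
vertex -1.297 -0.261 -1.297
endloop
endfacet
facet normal 0.344 -0.478 -0.808
outer loop
vertex -1.297 -0.261 -1.297
vertex -1.365 -2.564 0.036
vertex -2.532 -1.956 -0.821
endloop
endfacet
facet normal 0.344 -0.478 -0.808
outer loop
vertex -0.131 -0.87 -0.44
vertex -1.365 -2.564 0.036
vertex -1.297 -0.261 -1.297
endloop
endfacet
facet normal -0.185 -0.112 -0.976
outer loop
vertex 0.996 3.559 -3.654
vertex 0.464 3.472 -3.543
vertex 0.771 3.915 -3.652
endloop
endfacet
facet normal 0.822 0.518 0.237
outer loop
vertex 0.996 3.559 -3.654
vertex 0.771 3.915 -3.652
vertex 0.656 3.588 -2.537
endloop
endfacet
facet normal -0.186 -0.112 -0.976
outer loop
vertex 0.771 3.915 -3.652
vertex 0.464 3.472 -3.543
vertex 0.366 4.011 -3.586
endloop
endfacet
facet normal 0.266 0.917 0.296
outer loop
vertex 0.771 3.915 -3.652
vertex 0.366 4.011 -3.586
vertex 0.656 3.588 -2.537
endloop
endfacet
facet normal -0.186 -0.112 -0.976
outer loop
vertex 0.366 4.011 -3.586
vertex 0.464 3.472 -3.543
vertex 0.019 3.792 -3.495
endloop
endfacet
facet normal -0.396 0.808 0.435
outer loop
vertex 0.366 4.011 -3.586
vertex 0.019 3.792 -3.495
vertex 0.656 3.588 -2.537
endloop
endfacet
facet normal -0.187 -0.114 -0.976
outer loop
vertex 0.019 3.792 -3.495
vertex 0.464 3.472 -3.543
vertex -0.067 3.385 -3.431
endloop
endfacet
facet normal -0.779 0.255 0.572
outer loop
vertex 0.019 3.792 -3.495
vertex -0.067 3.385 -3.431
vertex 0.656 3.588 -2.537
endloop
endfacet
facet normal -0.187 -0.113 -0.976
outer loop
vertex -0.067 3.385 -3.431
vertex 0.464 3.472 -3.543
vertex 0.158 3.029 -3.433
endloop
endfacet
facet normal -0.657 -0.419 0.627
outer loop
vertex -0.067 3.385 -3.431
vertex 0.158 3.029 -3.433
vertex 0.656 3.588 -2.537
endloop
endfacet
facet normal -0.186 -0.114 -0.976
outer loop
vertex 0.158 3.029 -3.433
vertex 0.464 3.472 -3.543
vertex 0.562 2.933 -3.499
endloop
endfacet
facet normal -0.102 -0.818 0.567
outer loop
vertex 0.158 3.029 -3.433
vertex 0.562 2.933 -3.499
vertex 0.656 3.588 -2.537
endloop
endfacet
facet normal -0.187 -0.114 -0.976
outer loop
vertex 0.562 2.933 -3.499
vertex 0.464 3.472 -3.543
vertex 0.909 3.152 -3.591
endloop
endfacet
facet normal 0.561 -0.709 0.428
outer loop
vertex 0.562 2.933 -3.499
vertex 0.909 3.152 -3.591
vertex 0.656 3.588 -2.537
endloop
endfacet
facet normal -0.185 -0.111 -0.976
outer loop
vertex 0.909 3.152 -3.591
vertex 0.464 3.472 -3.543
vertex 0.996 3.559 -3.654
endloop
endfacet
facet normal 0.944 -0.157 0.291
outer loop
vertex 0.909 3.152 -3.591
vertex 0.996 3.559 -3.654
vertex 0.656 3.588 -2.537
endloop
endfacet

endsolid


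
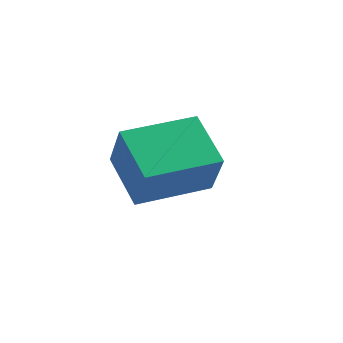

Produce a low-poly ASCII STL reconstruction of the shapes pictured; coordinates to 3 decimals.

solid 
facet normal -0.631 -0.773 -0.060
outer loop
vertex -0.335 -2.721 3.864
vertex -1.471 -1.861 4.736
vertex -0.931 -2.129 2.503
endloop
endfacet
facet normal 0.680 -0.515 -0.522
outer loop
vertex 0.351 -0.559 2.624
vertex -0.335 -2.721 3.864
vertex -0.931 -2.129 2.503
endloop
endfacet
facet normal -0.631 -0.773 -0.060
outer loop
vertex -0.931 -2.129 2.503
vertex -1.471 -1.861 4.736
vertex -2.067 -1.269 3.374
endloop
endfacet
facet normal -0.373 0.370 -0.851
outer loop
vertex -2.067 -1.269 3.374
vertex 0.351 -0.559 2.624
vertex -0.931 -2.129 2.503
endloop
endfacet
facet normal 0.373 -0.370 0.851
outer loop
vertex -0.335 -2.721 3.864
vertex -0.189 -0.291 4.857
vertex -1.471 -1.861 4.736
endloop
endfacet
facet normal 0.680 -0.515 -0.522
outer loop
vertex 0.947 -1.151 3.986
vertex -0.335 -2.721 3.864
vertex 0.351 -0.559 2.624
endloop
endfacet
facet normal 0.372 -0.370 0.851
outer loop
vertex 0.947 -1.151 3.986
vertex -0.189 -0.291 4.857
vertex -0.335 -2.721 3.864
endloop
endfacet
facet normal -0.680 0.515 0.522
outer loop
vertex -1.471 -1.861 4.736
vertex -0.189 -0.291 4.857
vertex -2.067 -1.269 3.374
endloop
endfacet
facet normal -0.373 0.370 -0.851
outer loop
vertex -0.785 0.301 3.496
vertex 0.351 -0.559 2.624
vertex -2.067 -1.269 3.374
endloop
endfacet
facet normal -0.680 0.515 0.522
outer loop
vertex -2.067 -1.269 3.374
vertex -0.189 -0.291 4.857
vertex -0.785 0.301 3.496
endloop
endfacet
facet normal 0.631 0.773 0.060
outer loop
vertex -0.785 0.301 3.496
vertex 0.947 -1.151 3.986
vertex 0.351 -0.559 2.624
endloop
endfacet
facet normal 0.631 0.773 0.060
outer loop
vertex -0.189 -0.291 4.857
vertex 0.947 -1.151 3.986
vertex -0.785 0.301 3.496
endloop
endfacet
facet normal -0.637 -0.748 0.187
outer loop
vertex -1.904 0.679 2.095
vertex -1.484 0.26 1.851
vertex -1.468 0.403 2.476
endloop
endfacet
facet normal -0.717 -0.221 0.661
outer loop
vertex -1.904 0.679 2.095
vertex -1.468 0.403 2.476
vertex -1.601 1.027 2.54
endloop
endfacet
facet normal -0.876 0.376 0.303
outer loop
vertex -1.904 0.679 2.095
vertex -1.601 1.027 2.54
vertex -1.699 1.27 1.955
endloop
endfacet
facet normal -0.894 0.217 -0.393
outer loop
vertex -1.904 0.679 2.095
vertex -1.699 1.27 1.955
vertex -1.627 0.796 1.529
endloop
endfacet
facet normal -0.746 -0.478 -0.464
outer loop
vertex -1.904 0.679 2.095
vertex -1.627 0.796 1.529
vertex -1.484 0.26 1.851
endloop
endfacet
facet normal -0.091 -0.121 0.989
outer loop
vertex -1.601 1.027 2.54
vertex -1.468 0.403 2.476
vertex -0.993 0.824 2.571
endloop
endfacet
facet normal 0.040 -0.974 0.222
outer loop
vertex -1.468 0.403 2.476
vertex -1.484 0.26 1.851
vertex -0.921 0.35 2.145
endloop
endfacet
facet normal -0.137 -0.537 -0.833
outer loop
vertex -1.484 0.26 1.851
vertex -1.627 0.796 1.529
vertex -1.019 0.593 1.56
endloop
endfacet
facet normal -0.377 0.587 -0.717
outer loop
vertex -1.627 0.796 1.529
vertex -1.699 1.27 1.955
vertex -1.152 1.217 1.624
endloop
endfacet
facet normal -0.348 0.844 0.409
outer loop
vertex -1.699 1.27 1.955
vertex -1.601 1.027 2.54
vertex -1.136 1.36 2.249
endloop
endfacet
facet normal 0.894 -0.217 0.393
outer loop
vertex -0.716 0.941 2.005
vertex -0.993 0.824 2.571
vertex -0.921 0.35 2.145
endloop
endfacet
facet normal 0.876 -0.376 -0.303
outer loop
vertex -0.716 0.941 2.005
vertex -0.921 0.35 2.145
vertex -1.019 0.593 1.56
endloop
endfacet
facet normal 0.717 0.221 -0.661
outer loop
vertex -0.716 0.941 2.005
vertex -1.019 0.593 1.56
vertex -1.152 1.217 1.624
endloop
endfacet
facet normal 0.637 0.748 -0.187
outer loop
vertex -0.716 0.941 2.005
vertex -1.152 1.217 1.624
vertex -1.136 1.36 2.249
endloop
endfacet
facet normal 0.746 0.478 0.464
outer loop
vertex -0.716 0.941 2.005
vertex -1.136 1.36 2.249
vertex -0.993 0.824 2.571
endloop
endfacet
facet normal 0.377 -0.587 0.717
outer loop
vertex -0.921 0.35 2.145
vertex -0.993 0.824 2.571
vertex -1.468 0.403 2.476
endloop
endfacet
facet normal 0.348 -0.844 -0.409
outer loop
vertex -1.019 0.593 1.56
vertex -0.921 0.35 2.145
vertex -1.484 0.26 1.851
endloop
endfacet
facet normal 0.091 0.121 -0.989
outer loop
vertex -1.152 1.217 1.624
vertex -1.019 0.593 1.56
vertex -1.627 0.796 1.529
endloop
endfacet
facet normal -0.040 0.974 -0.222
outer loop
vertex -1.136 1.36 2.249
vertex -1.152 1.217 1.624
vertex -1.699 1.27 1.955
endloop
endfacet
facet normal 0.137 0.537 0.833
outer loop
vertex -0.993 0.824 2.571
vertex -1.136 1.36 2.249
vertex -1.601 1.027 2.54
endloop
endfacet

endsolid


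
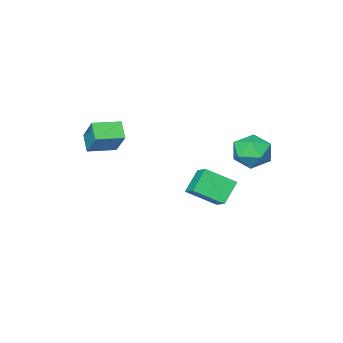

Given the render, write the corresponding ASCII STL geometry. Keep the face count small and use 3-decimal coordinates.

solid 
facet normal 0.054 0.853 -0.519
outer loop
vertex -2.257 3.978 2.133
vertex -3.29 4.24 2.456
vertex -2.416 4.558 3.07
endloop
endfacet
facet normal 0.699 0.655 -0.287
outer loop
vertex -2.257 3.978 2.133
vertex -2.416 4.558 3.07
vertex -1.66 3.74 3.044
endloop
endfacet
facet normal 0.837 0.006 -0.547
outer loop
vertex -2.257 3.978 2.133
vertex -1.66 3.74 3.044
vertex -2.067 2.916 2.413
endloop
endfacet
facet normal 0.278 -0.198 -0.940
outer loop
vertex -2.257 3.978 2.133
vertex -2.067 2.916 2.413
vertex -3.074 3.225 2.05
endloop
endfacet
facet normal -0.206 0.325 -0.923
outer loop
vertex -2.257 3.978 2.133
vertex -3.074 3.225 2.05
vertex -3.29 4.24 2.456
endloop
endfacet
facet normal 0.671 0.607 0.426
outer loop
vertex -1.66 3.74 3.044
vertex -2.416 4.558 3.07
vertex -2.326 3.855 3.93
endloop
endfacet
facet normal -0.372 0.927 0.049
outer loop
vertex -2.416 4.558 3.07
vertex -3.29 4.24 2.456
vertex -3.333 4.164 3.567
endloop
endfacet
facet normal -0.793 0.073 -0.605
outer loop
vertex -3.29 4.24 2.456
vertex -3.074 3.225 2.05
vertex -3.74 3.34 2.936
endloop
endfacet
facet normal -0.010 -0.775 -0.632
outer loop
vertex -3.074 3.225 2.05
vertex -2.067 2.916 2.413
vertex -2.984 2.522 2.91
endloop
endfacet
facet normal 0.895 -0.445 0.004
outer loop
vertex -2.067 2.916 2.413
vertex -1.66 3.74 3.044
vertex -2.11 2.84 3.524
endloop
endfacet
facet normal -0.278 0.198 0.940
outer loop
vertex -3.143 3.102 3.847
vertex -2.326 3.855 3.93
vertex -3.333 4.164 3.567
endloop
endfacet
facet normal -0.837 -0.006 0.547
outer loop
vertex -3.143 3.102 3.847
vertex -3.333 4.164 3.567
vertex -3.74 3.34 2.936
endloop
endfacet
facet normal -0.699 -0.655 0.287
outer loop
vertex -3.143 3.102 3.847
vertex -3.74 3.34 2.936
vertex -2.984 2.522 2.91
endloop
endfacet
facet normal -0.054 -0.853 0.519
outer loop
vertex -3.143 3.102 3.847
vertex -2.984 2.522 2.91
vertex -2.11 2.84 3.524
endloop
endfacet
facet normal 0.206 -0.325 0.923
outer loop
vertex -3.143 3.102 3.847
vertex -2.11 2.84 3.524
vertex -2.326 3.855 3.93
endloop
endfacet
facet normal 0.010 0.775 0.632
outer loop
vertex -3.333 4.164 3.567
vertex -2.326 3.855 3.93
vertex -2.416 4.558 3.07
endloop
endfacet
facet normal -0.895 0.445 -0.004
outer loop
vertex -3.74 3.34 2.936
vertex -3.333 4.164 3.567
vertex -3.29 4.24 2.456
endloop
endfacet
facet normal -0.671 -0.607 -0.426
outer loop
vertex -2.984 2.522 2.91
vertex -3.74 3.34 2.936
vertex -3.074 3.225 2.05
endloop
endfacet
facet normal 0.372 -0.927 -0.049
outer loop
vertex -2.11 2.84 3.524
vertex -2.984 2.522 2.91
vertex -2.067 2.916 2.413
endloop
endfacet
facet normal 0.793 -0.073 0.605
outer loop
vertex -2.326 3.855 3.93
vertex -2.11 2.84 3.524
vertex -1.66 3.74 3.044
endloop
endfacet
facet normal -0.941 0.331 -0.078
outer loop
vertex 1.097 -1.934 4.039
vertex 1.43 -1.162 3.3
vertex 0.79 -3.139 2.643
endloop
endfacet
facet normal -0.297 -0.690 0.661
outer loop
vertex 2.21 -3.638 2.76
vertex 1.097 -1.934 4.039
vertex 0.79 -3.139 2.643
endloop
endfacet
facet normal -0.941 0.330 -0.077
outer loop
vertex 0.79 -3.139 2.643
vertex 1.43 -1.162 3.3
vertex 1.122 -2.367 1.903
endloop
endfacet
facet normal -0.165 -0.645 -0.747
outer loop
vertex 1.122 -2.367 1.903
vertex 2.21 -3.638 2.76
vertex 0.79 -3.139 2.643
endloop
endfacet
facet normal 0.165 0.644 0.747
outer loop
vertex 1.097 -1.934 4.039
vertex 2.85 -1.661 3.417
vertex 1.43 -1.162 3.3
endloop
endfacet
facet normal -0.297 -0.690 0.660
outer loop
vertex 2.518 -2.433 4.157
vertex 1.097 -1.934 4.039
vertex 2.21 -3.638 2.76
endloop
endfacet
facet normal 0.164 0.645 0.746
outer loop
vertex 2.518 -2.433 4.157
vertex 2.85 -1.661 3.417
vertex 1.097 -1.934 4.039
endloop
endfacet
facet normal 0.297 0.690 -0.660
outer loop
vertex 1.43 -1.162 3.3
vertex 2.85 -1.661 3.417
vertex 1.122 -2.367 1.903
endloop
endfacet
facet normal -0.164 -0.644 -0.747
outer loop
vertex 2.543 -2.866 2.021
vertex 2.21 -3.638 2.76
vertex 1.122 -2.367 1.903
endloop
endfacet
facet normal 0.297 0.690 -0.661
outer loop
vertex 1.122 -2.367 1.903
vertex 2.85 -1.661 3.417
vertex 2.543 -2.866 2.021
endloop
endfacet
facet normal 0.940 -0.331 0.078
outer loop
vertex 2.543 -2.866 2.021
vertex 2.518 -2.433 4.157
vertex 2.21 -3.638 2.76
endloop
endfacet
facet normal 0.941 -0.330 0.078
outer loop
vertex 2.85 -1.661 3.417
vertex 2.518 -2.433 4.157
vertex 2.543 -2.866 2.021
endloop
endfacet
facet normal -0.687 0.519 -0.508
outer loop
vertex -3.21 1.153 -0.354
vertex -2.867 2.225 0.277
vertex -2.196 1.455 -1.417
endloop
endfacet
facet normal -0.266 -0.831 -0.489
outer loop
vertex -0.953 0.515 -0.497
vertex -3.21 1.153 -0.354
vertex -2.196 1.455 -1.417
endloop
endfacet
facet normal -0.687 0.519 -0.508
outer loop
vertex -2.196 1.455 -1.417
vertex -2.867 2.225 0.277
vertex -1.853 2.526 -0.786
endloop
endfacet
facet normal 0.676 0.201 -0.709
outer loop
vertex -1.853 2.526 -0.786
vertex -0.953 0.515 -0.497
vertex -2.196 1.455 -1.417
endloop
endfacet
facet normal -0.676 -0.201 0.709
outer loop
vertex -3.21 1.153 -0.354
vertex -1.624 1.285 1.197
vertex -2.867 2.225 0.277
endloop
endfacet
facet normal -0.266 -0.831 -0.489
outer loop
vertex -1.967 0.214 0.566
vertex -3.21 1.153 -0.354
vertex -0.953 0.515 -0.497
endloop
endfacet
facet normal -0.676 -0.201 0.709
outer loop
vertex -1.967 0.214 0.566
vertex -1.624 1.285 1.197
vertex -3.21 1.153 -0.354
endloop
endfacet
facet normal 0.266 0.831 0.489
outer loop
vertex -2.867 2.225 0.277
vertex -1.624 1.285 1.197
vertex -1.853 2.526 -0.786
endloop
endfacet
facet normal 0.676 0.201 -0.709
outer loop
vertex -0.61 1.587 0.134
vertex -0.953 0.515 -0.497
vertex -1.853 2.526 -0.786
endloop
endfacet
facet normal 0.265 0.831 0.489
outer loop
vertex -1.853 2.526 -0.786
vertex -1.624 1.285 1.197
vertex -0.61 1.587 0.134
endloop
endfacet
facet normal 0.687 -0.519 0.508
outer loop
vertex -0.61 1.587 0.134
vertex -1.967 0.214 0.566
vertex -0.953 0.515 -0.497
endloop
endfacet
facet normal 0.687 -0.519 0.508
outer loop
vertex -1.624 1.285 1.197
vertex -1.967 0.214 0.566
vertex -0.61 1.587 0.134
endloop
endfacet

endsolid


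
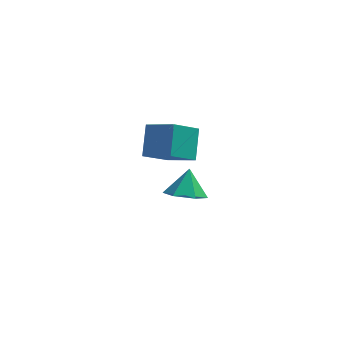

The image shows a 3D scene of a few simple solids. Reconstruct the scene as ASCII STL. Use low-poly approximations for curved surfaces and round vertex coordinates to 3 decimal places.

solid 
facet normal -0.770 0.455 -0.447
outer loop
vertex -3.03 1.309 0.306
vertex -2.982 2.217 1.149
vertex -2.253 1.928 -0.403
endloop
endfacet
facet normal -0.038 -0.732 -0.681
outer loop
vertex -1.298 1.363 0.151
vertex -3.03 1.309 0.306
vertex -2.253 1.928 -0.403
endloop
endfacet
facet normal -0.770 0.456 -0.447
outer loop
vertex -2.253 1.928 -0.403
vertex -2.982 2.217 1.149
vertex -2.205 2.835 0.44
endloop
endfacet
facet normal 0.637 0.507 -0.581
outer loop
vertex -2.205 2.835 0.44
vertex -1.298 1.363 0.151
vertex -2.253 1.928 -0.403
endloop
endfacet
facet normal -0.637 -0.506 0.582
outer loop
vertex -3.03 1.309 0.306
vertex -2.027 1.652 1.703
vertex -2.982 2.217 1.149
endloop
endfacet
facet normal -0.038 -0.732 -0.680
outer loop
vertex -2.075 0.745 0.86
vertex -3.03 1.309 0.306
vertex -1.298 1.363 0.151
endloop
endfacet
facet normal -0.637 -0.507 0.581
outer loop
vertex -2.075 0.745 0.86
vertex -2.027 1.652 1.703
vertex -3.03 1.309 0.306
endloop
endfacet
facet normal 0.038 0.732 0.680
outer loop
vertex -2.982 2.217 1.149
vertex -2.027 1.652 1.703
vertex -2.205 2.835 0.44
endloop
endfacet
facet normal 0.637 0.506 -0.582
outer loop
vertex -1.25 2.271 0.994
vertex -1.298 1.363 0.151
vertex -2.205 2.835 0.44
endloop
endfacet
facet normal 0.038 0.732 0.680
outer loop
vertex -2.205 2.835 0.44
vertex -2.027 1.652 1.703
vertex -1.25 2.271 0.994
endloop
endfacet
facet normal 0.770 -0.456 0.447
outer loop
vertex -1.25 2.271 0.994
vertex -2.075 0.745 0.86
vertex -1.298 1.363 0.151
endloop
endfacet
facet normal 0.770 -0.456 0.446
outer loop
vertex -2.027 1.652 1.703
vertex -2.075 0.745 0.86
vertex -1.25 2.271 0.994
endloop
endfacet
facet normal -0.091 -0.585 -0.806
outer loop
vertex -1.363 2.64 -3.075
vertex -1.751 3.208 -3.443
vertex -0.974 3.165 -3.5
endloop
endfacet
facet normal 0.782 -0.079 0.618
outer loop
vertex -1.363 2.64 -3.075
vertex -0.974 3.165 -3.5
vertex -1.649 3.852 -2.557
endloop
endfacet
facet normal -0.091 -0.586 -0.805
outer loop
vertex -0.974 3.165 -3.5
vertex -1.751 3.208 -3.443
vertex -1.361 3.733 -3.869
endloop
endfacet
facet normal 0.784 0.610 0.117
outer loop
vertex -0.974 3.165 -3.5
vertex -1.361 3.733 -3.869
vertex -1.649 3.852 -2.557
endloop
endfacet
facet normal -0.093 -0.585 -0.806
outer loop
vertex -1.361 3.733 -3.869
vertex -1.751 3.208 -3.443
vertex -2.138 3.776 -3.811
endloop
endfacet
facet normal 0.049 0.996 -0.080
outer loop
vertex -1.361 3.733 -3.869
vertex -2.138 3.776 -3.811
vertex -1.649 3.852 -2.557
endloop
endfacet
facet normal -0.092 -0.585 -0.806
outer loop
vertex -2.138 3.776 -3.811
vertex -1.751 3.208 -3.443
vertex -2.527 3.251 -3.386
endloop
endfacet
facet normal -0.686 0.691 0.226
outer loop
vertex -2.138 3.776 -3.811
vertex -2.527 3.251 -3.386
vertex -1.649 3.852 -2.557
endloop
endfacet
facet normal -0.092 -0.586 -0.805
outer loop
vertex -2.527 3.251 -3.386
vertex -1.751 3.208 -3.443
vertex -2.14 2.683 -3.017
endloop
endfacet
facet normal -0.688 0.003 0.726
outer loop
vertex -2.527 3.251 -3.386
vertex -2.14 2.683 -3.017
vertex -1.649 3.852 -2.557
endloop
endfacet
facet normal -0.093 -0.585 -0.806
outer loop
vertex -2.14 2.683 -3.017
vertex -1.751 3.208 -3.443
vertex -1.363 2.64 -3.075
endloop
endfacet
facet normal 0.048 -0.383 0.923
outer loop
vertex -2.14 2.683 -3.017
vertex -1.363 2.64 -3.075
vertex -1.649 3.852 -2.557
endloop
endfacet

endsolid


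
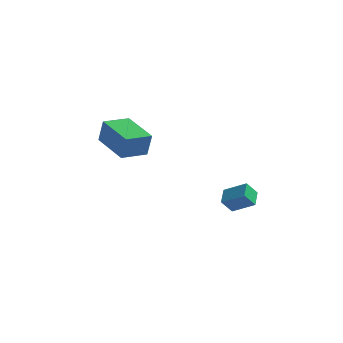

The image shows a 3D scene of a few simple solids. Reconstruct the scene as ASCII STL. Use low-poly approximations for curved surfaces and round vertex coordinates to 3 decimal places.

solid 
facet normal -0.604 -0.794 0.071
outer loop
vertex -2.493 -1.054 3.51
vertex -4.174 0.266 3.989
vertex -2.785 -0.949 2.197
endloop
endfacet
facet normal 0.767 -0.603 -0.219
outer loop
vertex -1.886 0.234 2.091
vertex -2.493 -1.054 3.51
vertex -2.785 -0.949 2.197
endloop
endfacet
facet normal -0.604 -0.794 0.071
outer loop
vertex -2.785 -0.949 2.197
vertex -4.174 0.266 3.989
vertex -4.466 0.371 2.675
endloop
endfacet
facet normal -0.216 0.077 -0.973
outer loop
vertex -4.466 0.371 2.675
vertex -1.886 0.234 2.091
vertex -2.785 -0.949 2.197
endloop
endfacet
facet normal 0.217 -0.077 0.973
outer loop
vertex -2.493 -1.054 3.51
vertex -3.275 1.449 3.883
vertex -4.174 0.266 3.989
endloop
endfacet
facet normal 0.767 -0.603 -0.219
outer loop
vertex -1.594 0.129 3.405
vertex -2.493 -1.054 3.51
vertex -1.886 0.234 2.091
endloop
endfacet
facet normal 0.216 -0.078 0.973
outer loop
vertex -1.594 0.129 3.405
vertex -3.275 1.449 3.883
vertex -2.493 -1.054 3.51
endloop
endfacet
facet normal -0.767 0.603 0.219
outer loop
vertex -4.174 0.266 3.989
vertex -3.275 1.449 3.883
vertex -4.466 0.371 2.675
endloop
endfacet
facet normal -0.216 0.078 -0.973
outer loop
vertex -3.567 1.554 2.57
vertex -1.886 0.234 2.091
vertex -4.466 0.371 2.675
endloop
endfacet
facet normal -0.767 0.603 0.219
outer loop
vertex -4.466 0.371 2.675
vertex -3.275 1.449 3.883
vertex -3.567 1.554 2.57
endloop
endfacet
facet normal 0.604 0.794 -0.071
outer loop
vertex -3.567 1.554 2.57
vertex -1.594 0.129 3.405
vertex -1.886 0.234 2.091
endloop
endfacet
facet normal 0.604 0.794 -0.071
outer loop
vertex -3.275 1.449 3.883
vertex -1.594 0.129 3.405
vertex -3.567 1.554 2.57
endloop
endfacet
facet normal -0.461 -0.429 0.777
outer loop
vertex 3.215 -0.307 0.259
vertex 3.052 0.603 0.665
vertex 2.036 -0.226 -0.395
endloop
endfacet
facet normal 0.161 -0.901 -0.402
outer loop
vertex 2.468 0.177 -1.125
vertex 3.215 -0.307 0.259
vertex 2.036 -0.226 -0.395
endloop
endfacet
facet normal -0.460 -0.430 0.777
outer loop
vertex 2.036 -0.226 -0.395
vertex 3.052 0.603 0.665
vertex 1.873 0.684 0.012
endloop
endfacet
facet normal -0.873 0.060 -0.484
outer loop
vertex 1.873 0.684 0.012
vertex 2.468 0.177 -1.125
vertex 2.036 -0.226 -0.395
endloop
endfacet
facet normal 0.873 -0.059 0.484
outer loop
vertex 3.215 -0.307 0.259
vertex 3.484 1.006 -0.065
vertex 3.052 0.603 0.665
endloop
endfacet
facet normal 0.161 -0.901 -0.402
outer loop
vertex 3.647 0.096 -0.472
vertex 3.215 -0.307 0.259
vertex 2.468 0.177 -1.125
endloop
endfacet
facet normal 0.873 -0.060 0.483
outer loop
vertex 3.647 0.096 -0.472
vertex 3.484 1.006 -0.065
vertex 3.215 -0.307 0.259
endloop
endfacet
facet normal -0.161 0.901 0.402
outer loop
vertex 3.052 0.603 0.665
vertex 3.484 1.006 -0.065
vertex 1.873 0.684 0.012
endloop
endfacet
facet normal -0.873 0.059 -0.483
outer loop
vertex 2.305 1.087 -0.719
vertex 2.468 0.177 -1.125
vertex 1.873 0.684 0.012
endloop
endfacet
facet normal -0.161 0.901 0.402
outer loop
vertex 1.873 0.684 0.012
vertex 3.484 1.006 -0.065
vertex 2.305 1.087 -0.719
endloop
endfacet
facet normal 0.460 0.429 -0.777
outer loop
vertex 2.305 1.087 -0.719
vertex 3.647 0.096 -0.472
vertex 2.468 0.177 -1.125
endloop
endfacet
facet normal 0.460 0.430 -0.777
outer loop
vertex 3.484 1.006 -0.065
vertex 3.647 0.096 -0.472
vertex 2.305 1.087 -0.719
endloop
endfacet

endsolid


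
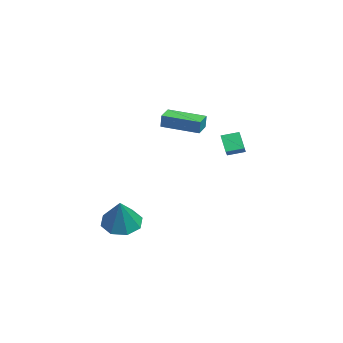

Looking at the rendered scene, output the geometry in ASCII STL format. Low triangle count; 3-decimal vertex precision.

solid 
facet normal -0.536 0.056 -0.843
outer loop
vertex 3.547 -4.006 -1.633
vertex 2.82 -3.454 -1.134
vertex 3.683 -3.222 -1.667
endloop
endfacet
facet normal 0.978 -0.175 -0.115
outer loop
vertex 3.547 -4.006 -1.633
vertex 3.683 -3.222 -1.667
vertex 3.88 -3.566 0.534
endloop
endfacet
facet normal -0.536 0.057 -0.843
outer loop
vertex 3.683 -3.222 -1.667
vertex 2.82 -3.454 -1.134
vertex 3.313 -2.574 -1.388
endloop
endfacet
facet normal 0.868 0.496 -0.000
outer loop
vertex 3.683 -3.222 -1.667
vertex 3.313 -2.574 -1.388
vertex 3.88 -3.566 0.534
endloop
endfacet
facet normal -0.535 0.056 -0.843
outer loop
vertex 3.313 -2.574 -1.388
vertex 2.82 -3.454 -1.134
vertex 2.655 -2.442 -0.962
endloop
endfacet
facet normal 0.387 0.861 0.330
outer loop
vertex 3.313 -2.574 -1.388
vertex 2.655 -2.442 -0.962
vertex 3.88 -3.566 0.534
endloop
endfacet
facet normal -0.535 0.056 -0.843
outer loop
vertex 2.655 -2.442 -0.962
vertex 2.82 -3.454 -1.134
vertex 2.093 -2.902 -0.636
endloop
endfacet
facet normal -0.184 0.708 0.682
outer loop
vertex 2.655 -2.442 -0.962
vertex 2.093 -2.902 -0.636
vertex 3.88 -3.566 0.534
endloop
endfacet
facet normal -0.535 0.056 -0.843
outer loop
vertex 2.093 -2.902 -0.636
vertex 2.82 -3.454 -1.134
vertex 1.957 -3.686 -0.602
endloop
endfacet
facet normal -0.510 0.125 0.851
outer loop
vertex 2.093 -2.902 -0.636
vertex 1.957 -3.686 -0.602
vertex 3.88 -3.566 0.534
endloop
endfacet
facet normal -0.535 0.057 -0.843
outer loop
vertex 1.957 -3.686 -0.602
vertex 2.82 -3.454 -1.134
vertex 2.327 -4.334 -0.881
endloop
endfacet
facet normal -0.401 -0.546 0.736
outer loop
vertex 1.957 -3.686 -0.602
vertex 2.327 -4.334 -0.881
vertex 3.88 -3.566 0.534
endloop
endfacet
facet normal -0.534 0.057 -0.844
outer loop
vertex 2.327 -4.334 -0.881
vertex 2.82 -3.454 -1.134
vertex 2.986 -4.466 -1.307
endloop
endfacet
facet normal 0.080 -0.910 0.406
outer loop
vertex 2.327 -4.334 -0.881
vertex 2.986 -4.466 -1.307
vertex 3.88 -3.566 0.534
endloop
endfacet
facet normal -0.536 0.056 -0.843
outer loop
vertex 2.986 -4.466 -1.307
vertex 2.82 -3.454 -1.134
vertex 3.547 -4.006 -1.633
endloop
endfacet
facet normal 0.652 -0.757 0.054
outer loop
vertex 2.986 -4.466 -1.307
vertex 3.547 -4.006 -1.633
vertex 3.88 -3.566 0.534
endloop
endfacet
facet normal -0.906 0.395 0.151
outer loop
vertex -3.21 -0.822 4.335
vertex -2.419 1.086 4.086
vertex -3.36 -0.863 3.54
endloop
endfacet
facet normal -0.380 -0.917 0.119
outer loop
vertex -2.481 -1.246 3.394
vertex -3.21 -0.822 4.335
vertex -3.36 -0.863 3.54
endloop
endfacet
facet normal -0.906 0.395 0.151
outer loop
vertex -3.36 -0.863 3.54
vertex -2.419 1.086 4.086
vertex -2.569 1.045 3.291
endloop
endfacet
facet normal -0.185 -0.051 -0.981
outer loop
vertex -2.569 1.045 3.291
vertex -2.481 -1.246 3.394
vertex -3.36 -0.863 3.54
endloop
endfacet
facet normal 0.185 0.051 0.981
outer loop
vertex -3.21 -0.822 4.335
vertex -1.54 0.703 3.94
vertex -2.419 1.086 4.086
endloop
endfacet
facet normal -0.380 -0.917 0.119
outer loop
vertex -2.331 -1.205 4.189
vertex -3.21 -0.822 4.335
vertex -2.481 -1.246 3.394
endloop
endfacet
facet normal 0.185 0.051 0.981
outer loop
vertex -2.331 -1.205 4.189
vertex -1.54 0.703 3.94
vertex -3.21 -0.822 4.335
endloop
endfacet
facet normal 0.380 0.917 -0.119
outer loop
vertex -2.419 1.086 4.086
vertex -1.54 0.703 3.94
vertex -2.569 1.045 3.291
endloop
endfacet
facet normal -0.185 -0.051 -0.981
outer loop
vertex -1.69 0.662 3.145
vertex -2.481 -1.246 3.394
vertex -2.569 1.045 3.291
endloop
endfacet
facet normal 0.380 0.917 -0.119
outer loop
vertex -2.569 1.045 3.291
vertex -1.54 0.703 3.94
vertex -1.69 0.662 3.145
endloop
endfacet
facet normal 0.906 -0.395 -0.151
outer loop
vertex -1.69 0.662 3.145
vertex -2.331 -1.205 4.189
vertex -2.481 -1.246 3.394
endloop
endfacet
facet normal 0.906 -0.395 -0.151
outer loop
vertex -1.54 0.703 3.94
vertex -2.331 -1.205 4.189
vertex -1.69 0.662 3.145
endloop
endfacet
facet normal -0.583 -0.175 0.793
outer loop
vertex -3.73 1.934 2.274
vertex -3.697 2.895 2.51
vertex -4.46 2.083 1.77
endloop
endfacet
facet normal -0.034 -0.971 -0.238
outer loop
vertex -3.783 2.285 0.85
vertex -3.73 1.934 2.274
vertex -4.46 2.083 1.77
endloop
endfacet
facet normal -0.583 -0.175 0.793
outer loop
vertex -4.46 2.083 1.77
vertex -3.697 2.895 2.51
vertex -4.427 3.044 2.006
endloop
endfacet
facet normal -0.811 0.166 -0.561
outer loop
vertex -4.427 3.044 2.006
vertex -3.783 2.285 0.85
vertex -4.46 2.083 1.77
endloop
endfacet
facet normal 0.811 -0.166 0.561
outer loop
vertex -3.73 1.934 2.274
vertex -3.02 3.097 1.59
vertex -3.697 2.895 2.51
endloop
endfacet
facet normal -0.034 -0.971 -0.238
outer loop
vertex -3.053 2.136 1.354
vertex -3.73 1.934 2.274
vertex -3.783 2.285 0.85
endloop
endfacet
facet normal 0.811 -0.166 0.561
outer loop
vertex -3.053 2.136 1.354
vertex -3.02 3.097 1.59
vertex -3.73 1.934 2.274
endloop
endfacet
facet normal 0.034 0.971 0.238
outer loop
vertex -3.697 2.895 2.51
vertex -3.02 3.097 1.59
vertex -4.427 3.044 2.006
endloop
endfacet
facet normal -0.811 0.166 -0.561
outer loop
vertex -3.75 3.246 1.086
vertex -3.783 2.285 0.85
vertex -4.427 3.044 2.006
endloop
endfacet
facet normal 0.034 0.971 0.238
outer loop
vertex -4.427 3.044 2.006
vertex -3.02 3.097 1.59
vertex -3.75 3.246 1.086
endloop
endfacet
facet normal 0.583 0.175 -0.793
outer loop
vertex -3.75 3.246 1.086
vertex -3.053 2.136 1.354
vertex -3.783 2.285 0.85
endloop
endfacet
facet normal 0.583 0.175 -0.793
outer loop
vertex -3.02 3.097 1.59
vertex -3.053 2.136 1.354
vertex -3.75 3.246 1.086
endloop
endfacet

endsolid


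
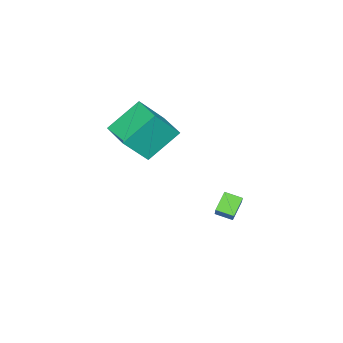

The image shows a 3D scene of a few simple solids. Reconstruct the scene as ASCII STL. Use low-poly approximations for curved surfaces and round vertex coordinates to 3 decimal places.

solid 
facet normal -0.532 0.340 -0.775
outer loop
vertex -1.532 -0.283 1.635
vertex -0.672 1.055 1.632
vertex -0.196 -1.144 0.34
endloop
endfacet
facet normal -0.541 -0.841 0.001
outer loop
vertex 0.852 -1.815 1.868
vertex -1.532 -0.283 1.635
vertex -0.196 -1.144 0.34
endloop
endfacet
facet normal -0.532 0.340 -0.775
outer loop
vertex -0.196 -1.144 0.34
vertex -0.672 1.055 1.632
vertex 0.663 0.193 0.337
endloop
endfacet
facet normal 0.652 -0.420 -0.631
outer loop
vertex 0.663 0.193 0.337
vertex 0.852 -1.815 1.868
vertex -0.196 -1.144 0.34
endloop
endfacet
facet normal -0.652 0.420 0.631
outer loop
vertex -1.532 -0.283 1.635
vertex 0.376 0.384 3.16
vertex -0.672 1.055 1.632
endloop
endfacet
facet normal -0.541 -0.841 0.002
outer loop
vertex -0.483 -0.953 3.163
vertex -1.532 -0.283 1.635
vertex 0.852 -1.815 1.868
endloop
endfacet
facet normal -0.652 0.420 0.632
outer loop
vertex -0.483 -0.953 3.163
vertex 0.376 0.384 3.16
vertex -1.532 -0.283 1.635
endloop
endfacet
facet normal 0.541 0.841 -0.002
outer loop
vertex -0.672 1.055 1.632
vertex 0.376 0.384 3.16
vertex 0.663 0.193 0.337
endloop
endfacet
facet normal 0.652 -0.420 -0.632
outer loop
vertex 1.712 -0.477 1.865
vertex 0.852 -1.815 1.868
vertex 0.663 0.193 0.337
endloop
endfacet
facet normal 0.540 0.841 -0.002
outer loop
vertex 0.663 0.193 0.337
vertex 0.376 0.384 3.16
vertex 1.712 -0.477 1.865
endloop
endfacet
facet normal 0.532 -0.340 0.775
outer loop
vertex 1.712 -0.477 1.865
vertex -0.483 -0.953 3.163
vertex 0.852 -1.815 1.868
endloop
endfacet
facet normal 0.532 -0.340 0.775
outer loop
vertex 0.376 0.384 3.16
vertex -0.483 -0.953 3.163
vertex 1.712 -0.477 1.865
endloop
endfacet
facet normal -0.768 0.000 0.640
outer loop
vertex -1.532 2.875 -2.275
vertex -1.732 3.709 -2.515
vertex -2.498 2.311 -3.434
endloop
endfacet
facet normal 0.224 -0.937 0.269
outer loop
vertex -1.668 2.311 -4.125
vertex -1.532 2.875 -2.275
vertex -2.498 2.311 -3.434
endloop
endfacet
facet normal -0.768 0.000 0.640
outer loop
vertex -2.498 2.311 -3.434
vertex -1.732 3.709 -2.515
vertex -2.697 3.145 -3.673
endloop
endfacet
facet normal -0.599 -0.349 -0.720
outer loop
vertex -2.697 3.145 -3.673
vertex -1.668 2.311 -4.125
vertex -2.498 2.311 -3.434
endloop
endfacet
facet normal 0.599 0.351 0.720
outer loop
vertex -1.532 2.875 -2.275
vertex -0.902 3.709 -3.206
vertex -1.732 3.709 -2.515
endloop
endfacet
facet normal 0.225 -0.937 0.269
outer loop
vertex -0.703 2.875 -2.967
vertex -1.532 2.875 -2.275
vertex -1.668 2.311 -4.125
endloop
endfacet
facet normal 0.600 0.349 0.719
outer loop
vertex -0.703 2.875 -2.967
vertex -0.902 3.709 -3.206
vertex -1.532 2.875 -2.275
endloop
endfacet
facet normal -0.224 0.937 -0.269
outer loop
vertex -1.732 3.709 -2.515
vertex -0.902 3.709 -3.206
vertex -2.697 3.145 -3.673
endloop
endfacet
facet normal -0.600 -0.351 -0.719
outer loop
vertex -1.868 3.145 -4.365
vertex -1.668 2.311 -4.125
vertex -2.697 3.145 -3.673
endloop
endfacet
facet normal -0.224 0.937 -0.269
outer loop
vertex -2.697 3.145 -3.673
vertex -0.902 3.709 -3.206
vertex -1.868 3.145 -4.365
endloop
endfacet
facet normal 0.768 0.000 -0.640
outer loop
vertex -1.868 3.145 -4.365
vertex -0.703 2.875 -2.967
vertex -1.668 2.311 -4.125
endloop
endfacet
facet normal 0.768 -0.000 -0.640
outer loop
vertex -0.902 3.709 -3.206
vertex -0.703 2.875 -2.967
vertex -1.868 3.145 -4.365
endloop
endfacet

endsolid
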